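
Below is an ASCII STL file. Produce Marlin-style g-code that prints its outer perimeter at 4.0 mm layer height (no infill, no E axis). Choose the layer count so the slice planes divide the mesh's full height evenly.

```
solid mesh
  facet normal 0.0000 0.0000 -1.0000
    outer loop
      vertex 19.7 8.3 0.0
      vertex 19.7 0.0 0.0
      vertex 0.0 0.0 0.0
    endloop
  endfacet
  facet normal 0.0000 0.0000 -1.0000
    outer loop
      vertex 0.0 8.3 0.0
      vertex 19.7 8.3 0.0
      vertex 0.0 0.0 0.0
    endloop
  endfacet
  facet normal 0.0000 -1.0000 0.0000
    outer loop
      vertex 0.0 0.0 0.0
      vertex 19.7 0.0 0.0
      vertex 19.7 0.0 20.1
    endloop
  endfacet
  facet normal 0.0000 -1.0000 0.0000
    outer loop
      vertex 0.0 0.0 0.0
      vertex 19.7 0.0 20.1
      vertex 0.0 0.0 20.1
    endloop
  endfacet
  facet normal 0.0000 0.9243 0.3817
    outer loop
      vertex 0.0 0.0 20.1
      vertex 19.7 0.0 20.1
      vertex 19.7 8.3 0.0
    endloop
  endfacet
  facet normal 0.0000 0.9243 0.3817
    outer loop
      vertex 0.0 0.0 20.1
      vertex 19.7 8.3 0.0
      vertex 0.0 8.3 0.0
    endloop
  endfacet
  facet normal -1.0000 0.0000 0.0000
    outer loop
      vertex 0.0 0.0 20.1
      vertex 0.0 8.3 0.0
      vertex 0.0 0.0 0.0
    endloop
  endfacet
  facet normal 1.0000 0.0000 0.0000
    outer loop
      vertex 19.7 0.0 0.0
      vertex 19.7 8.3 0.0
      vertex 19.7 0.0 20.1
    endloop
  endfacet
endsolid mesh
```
; perimeter-only toolpath
G21 ; units = mm
G90 ; absolute positioning
G28 ; home
; layer 1
G0 Z4.0
G0 X0.0 Y0.0
G1 X19.7 Y0.0
G1 X19.7 Y6.6
G1 X0.0 Y6.6
G1 X0.0 Y0.0
; layer 2
G0 Z8.0
G0 X0.0 Y0.0
G1 X19.7 Y0.0
G1 X19.7 Y5.0
G1 X0.0 Y5.0
G1 X0.0 Y0.0
; layer 3
G0 Z12.1
G0 X0.0 Y0.0
G1 X19.7 Y0.0
G1 X19.7 Y3.3
G1 X0.0 Y3.3
G1 X0.0 Y0.0
; layer 4
G0 Z16.1
G0 X0.0 Y0.0
G1 X19.7 Y0.0
G1 X19.7 Y1.7
G1 X0.0 Y1.7
G1 X0.0 Y0.0
M2 ; end

The solid is a wedge (ramp): 19.7 × 8.3 mm base, rising to 20.1 mm along the y=0 edge and sloping linearly to z=0 at y=8.3. Slicing at Δz = 4.0 mm — 5 equal slices spanning the solid's height, so layer i sits at z = i·h/5 — gives 4 non-empty perimeters. Each is a 4-segment closed polygon; G0 lifts to the layer z and rapids to the start vertex, then G1 traces the edges. The cross-section shrinks linearly with z (the slice at the apex is degenerate and omitted).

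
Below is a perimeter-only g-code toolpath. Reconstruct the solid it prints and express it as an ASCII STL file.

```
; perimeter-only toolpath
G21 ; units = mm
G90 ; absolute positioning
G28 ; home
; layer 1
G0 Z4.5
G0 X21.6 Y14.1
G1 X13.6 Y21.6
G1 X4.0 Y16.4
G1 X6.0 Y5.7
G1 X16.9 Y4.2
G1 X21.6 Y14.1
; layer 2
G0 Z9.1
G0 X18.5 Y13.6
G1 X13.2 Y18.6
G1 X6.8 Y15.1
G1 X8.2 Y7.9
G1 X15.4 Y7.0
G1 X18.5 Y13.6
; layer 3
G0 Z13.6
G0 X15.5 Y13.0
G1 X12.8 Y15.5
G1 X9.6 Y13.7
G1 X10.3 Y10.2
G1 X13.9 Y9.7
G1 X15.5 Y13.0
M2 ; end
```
solid part
  facet normal 0.0000 0.0000 -1.0000
    outer loop
      vertex 1.2 17.7 0.0
      vertex 14.0 24.7 0.0
      vertex 24.6 14.7 0.0
    endloop
  endfacet
  facet normal 0.0000 0.0000 -1.0000
    outer loop
      vertex 3.9 3.4 0.0
      vertex 1.2 17.7 0.0
      vertex 24.6 14.7 0.0
    endloop
  endfacet
  facet normal 0.0000 0.0000 -1.0000
    outer loop
      vertex 18.4 1.5 0.0
      vertex 3.9 3.4 0.0
      vertex 24.6 14.7 0.0
    endloop
  endfacet
  facet normal 0.6000 0.6360 0.4852
    outer loop
      vertex 24.6 14.7 0.0
      vertex 14.0 24.7 0.0
      vertex 12.4 12.4 18.1
    endloop
  endfacet
  facet normal -0.4197 0.7675 0.4845
    outer loop
      vertex 14.0 24.7 0.0
      vertex 1.2 17.7 0.0
      vertex 12.4 12.4 18.1
    endloop
  endfacet
  facet normal -0.8597 -0.1623 0.4844
    outer loop
      vertex 1.2 17.7 0.0
      vertex 3.9 3.4 0.0
      vertex 12.4 12.4 18.1
    endloop
  endfacet
  facet normal -0.1136 -0.8673 0.4846
    outer loop
      vertex 3.9 3.4 0.0
      vertex 18.4 1.5 0.0
      vertex 12.4 12.4 18.1
    endloop
  endfacet
  facet normal 0.7911 -0.3716 0.4860
    outer loop
      vertex 18.4 1.5 0.0
      vertex 24.6 14.7 0.0
      vertex 12.4 12.4 18.1
    endloop
  endfacet
endsolid part

The G0 Z moves step by Δz≈4.5 mm. The G1 loops shrink linearly with z, so the solid tapers from its base footprint up to z≈18.1. Closing with a flat bottom cap and the tapered top and triangulating gives 8 facets — a regular 5-sided pyramid, base circumscribed radius ≈ 12.4 mm, apex at z ≈ 18.1 mm.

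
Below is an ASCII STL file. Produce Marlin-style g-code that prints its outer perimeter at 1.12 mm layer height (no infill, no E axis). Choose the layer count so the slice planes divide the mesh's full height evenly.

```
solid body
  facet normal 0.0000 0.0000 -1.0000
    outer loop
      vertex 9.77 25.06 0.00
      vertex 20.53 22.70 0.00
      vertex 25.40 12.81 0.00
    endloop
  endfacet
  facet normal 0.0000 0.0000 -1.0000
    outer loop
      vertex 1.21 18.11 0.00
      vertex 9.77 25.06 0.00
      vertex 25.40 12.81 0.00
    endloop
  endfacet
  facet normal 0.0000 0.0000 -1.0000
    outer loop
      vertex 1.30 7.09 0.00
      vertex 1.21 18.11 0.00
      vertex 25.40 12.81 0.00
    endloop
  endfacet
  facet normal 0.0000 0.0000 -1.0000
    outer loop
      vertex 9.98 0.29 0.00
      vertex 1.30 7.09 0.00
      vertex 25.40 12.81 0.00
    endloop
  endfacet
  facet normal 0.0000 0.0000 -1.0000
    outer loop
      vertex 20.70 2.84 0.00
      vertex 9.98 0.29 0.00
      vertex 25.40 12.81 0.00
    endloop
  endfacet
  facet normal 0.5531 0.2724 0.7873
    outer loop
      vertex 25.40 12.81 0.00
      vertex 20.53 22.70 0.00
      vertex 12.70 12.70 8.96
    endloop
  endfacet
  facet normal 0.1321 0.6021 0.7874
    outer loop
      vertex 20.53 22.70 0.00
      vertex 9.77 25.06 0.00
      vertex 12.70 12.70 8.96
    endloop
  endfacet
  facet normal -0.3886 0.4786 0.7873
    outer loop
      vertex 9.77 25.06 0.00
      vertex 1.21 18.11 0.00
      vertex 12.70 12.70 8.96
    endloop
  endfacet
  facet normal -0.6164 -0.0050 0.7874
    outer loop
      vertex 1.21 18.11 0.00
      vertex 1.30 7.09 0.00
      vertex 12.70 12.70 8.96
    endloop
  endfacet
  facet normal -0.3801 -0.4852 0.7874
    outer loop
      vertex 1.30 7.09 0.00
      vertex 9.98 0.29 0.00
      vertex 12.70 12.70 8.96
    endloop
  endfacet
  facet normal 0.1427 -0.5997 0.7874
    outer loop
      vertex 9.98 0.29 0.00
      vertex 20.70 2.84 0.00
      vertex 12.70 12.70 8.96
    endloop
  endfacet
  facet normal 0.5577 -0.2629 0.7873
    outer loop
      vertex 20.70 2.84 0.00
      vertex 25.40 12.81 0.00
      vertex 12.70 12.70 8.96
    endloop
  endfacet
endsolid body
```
; perimeter-only toolpath
G21 ; units = mm
G90 ; absolute positioning
G28 ; home
; layer 1
G0 Z1.12
G0 X23.81 Y12.80
G1 X19.55 Y21.45
G1 X10.14 Y23.51
G1 X2.65 Y17.43
G1 X2.72 Y7.79
G1 X10.32 Y1.84
G1 X19.70 Y4.07
G1 X23.81 Y12.80
; layer 2
G0 Z2.24
G0 X22.22 Y12.78
G1 X18.57 Y20.20
G1 X10.50 Y21.97
G1 X4.08 Y16.76
G1 X4.15 Y8.49
G1 X10.66 Y3.39
G1 X18.70 Y5.30
G1 X22.22 Y12.78
; layer 3
G0 Z3.36
G0 X20.64 Y12.77
G1 X17.59 Y18.95
G1 X10.87 Y20.42
G1 X5.52 Y16.08
G1 X5.57 Y9.19
G1 X11.00 Y4.94
G1 X17.70 Y6.54
G1 X20.64 Y12.77
; layer 4
G0 Z4.48
G0 X19.05 Y12.75
G1 X16.62 Y17.70
G1 X11.23 Y18.88
G1 X6.96 Y15.40
G1 X7.00 Y9.89
G1 X11.34 Y6.49
G1 X16.70 Y7.77
G1 X19.05 Y12.75
; layer 5
G0 Z5.60
G0 X17.46 Y12.74
G1 X15.64 Y16.45
G1 X11.60 Y17.34
G1 X8.39 Y14.73
G1 X8.43 Y10.60
G1 X11.68 Y8.05
G1 X15.70 Y9.00
G1 X17.46 Y12.74
; layer 6
G0 Z6.72
G0 X15.87 Y12.73
G1 X14.66 Y15.20
G1 X11.97 Y15.79
G1 X9.83 Y14.05
G1 X9.85 Y11.30
G1 X12.02 Y9.60
G1 X14.70 Y10.23
G1 X15.87 Y12.73
; layer 7
G0 Z7.84
G0 X14.29 Y12.71
G1 X13.68 Y13.95
G1 X12.33 Y14.24
G1 X11.26 Y13.38
G1 X11.27 Y12.00
G1 X12.36 Y11.15
G1 X13.70 Y11.47
G1 X14.29 Y12.71
M2 ; end

The solid is a regular 7-sided pyramid, base circumscribed radius ≈ 12.7 mm, apex at z ≈ 8.96 mm. Slicing at Δz = 1.12 mm — 8 equal slices spanning the solid's height, so layer i sits at z = i·h/8 — gives 7 non-empty perimeters. Each is a 7-segment closed polygon; G0 lifts to the layer z and rapids to the start vertex, then G1 traces the edges. The cross-section shrinks linearly with z (the slice at the apex is degenerate and omitted).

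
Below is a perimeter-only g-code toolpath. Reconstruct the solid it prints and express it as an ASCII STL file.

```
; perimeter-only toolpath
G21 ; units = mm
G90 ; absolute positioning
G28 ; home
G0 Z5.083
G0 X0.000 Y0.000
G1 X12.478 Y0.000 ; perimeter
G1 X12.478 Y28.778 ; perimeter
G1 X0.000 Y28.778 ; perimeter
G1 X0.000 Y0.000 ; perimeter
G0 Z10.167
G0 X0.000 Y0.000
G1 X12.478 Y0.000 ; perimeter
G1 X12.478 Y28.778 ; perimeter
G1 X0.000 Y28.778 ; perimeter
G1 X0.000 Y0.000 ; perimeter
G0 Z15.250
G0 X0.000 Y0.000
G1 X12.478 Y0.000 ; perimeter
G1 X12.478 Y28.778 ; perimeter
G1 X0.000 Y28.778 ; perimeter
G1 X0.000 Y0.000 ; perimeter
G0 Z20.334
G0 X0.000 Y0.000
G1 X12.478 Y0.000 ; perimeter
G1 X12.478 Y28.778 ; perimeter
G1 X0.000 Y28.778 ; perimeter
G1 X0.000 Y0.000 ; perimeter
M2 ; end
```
solid part
  facet normal 0.0000 0.0000 -1.0000
    outer loop
      vertex 12.478 28.778 0.000
      vertex 12.478 0.000 0.000
      vertex 0.000 0.000 0.000
    endloop
  endfacet
  facet normal 0.0000 0.0000 -1.0000
    outer loop
      vertex 0.000 28.778 0.000
      vertex 12.478 28.778 0.000
      vertex 0.000 0.000 0.000
    endloop
  endfacet
  facet normal 0.0000 0.0000 1.0000
    outer loop
      vertex 0.000 0.000 20.334
      vertex 12.478 0.000 20.334
      vertex 12.478 28.778 20.334
    endloop
  endfacet
  facet normal 0.0000 0.0000 1.0000
    outer loop
      vertex 0.000 0.000 20.334
      vertex 12.478 28.778 20.334
      vertex 0.000 28.778 20.334
    endloop
  endfacet
  facet normal 0.0000 -1.0000 0.0000
    outer loop
      vertex 0.000 0.000 0.000
      vertex 12.478 0.000 0.000
      vertex 12.478 0.000 20.334
    endloop
  endfacet
  facet normal 0.0000 -1.0000 0.0000
    outer loop
      vertex 0.000 0.000 0.000
      vertex 12.478 0.000 20.334
      vertex 0.000 0.000 20.334
    endloop
  endfacet
  facet normal 0.0000 1.0000 0.0000
    outer loop
      vertex 12.478 28.778 20.334
      vertex 12.478 28.778 0.000
      vertex 0.000 28.778 0.000
    endloop
  endfacet
  facet normal 0.0000 1.0000 0.0000
    outer loop
      vertex 0.000 28.778 20.334
      vertex 12.478 28.778 20.334
      vertex 0.000 28.778 0.000
    endloop
  endfacet
  facet normal -1.0000 0.0000 0.0000
    outer loop
      vertex 0.000 28.778 20.334
      vertex 0.000 28.778 0.000
      vertex 0.000 0.000 0.000
    endloop
  endfacet
  facet normal -1.0000 0.0000 0.0000
    outer loop
      vertex 0.000 0.000 20.334
      vertex 0.000 28.778 20.334
      vertex 0.000 0.000 0.000
    endloop
  endfacet
  facet normal 1.0000 0.0000 0.0000
    outer loop
      vertex 12.478 0.000 0.000
      vertex 12.478 28.778 0.000
      vertex 12.478 28.778 20.334
    endloop
  endfacet
  facet normal 1.0000 0.0000 0.0000
    outer loop
      vertex 12.478 0.000 0.000
      vertex 12.478 28.778 20.334
      vertex 12.478 0.000 20.334
    endloop
  endfacet
endsolid part

The G0 Z moves step by Δz≈5.083 mm. Every layer's G1 loop is the same polygon, so the solid is a straight extrusion of it from z=0 to z≈20.3. Closing with flat bottom and top caps and triangulating gives 12 facets — a rectangular box, roughly 12.5 × 28.8 mm footprint and 20.3 mm tall.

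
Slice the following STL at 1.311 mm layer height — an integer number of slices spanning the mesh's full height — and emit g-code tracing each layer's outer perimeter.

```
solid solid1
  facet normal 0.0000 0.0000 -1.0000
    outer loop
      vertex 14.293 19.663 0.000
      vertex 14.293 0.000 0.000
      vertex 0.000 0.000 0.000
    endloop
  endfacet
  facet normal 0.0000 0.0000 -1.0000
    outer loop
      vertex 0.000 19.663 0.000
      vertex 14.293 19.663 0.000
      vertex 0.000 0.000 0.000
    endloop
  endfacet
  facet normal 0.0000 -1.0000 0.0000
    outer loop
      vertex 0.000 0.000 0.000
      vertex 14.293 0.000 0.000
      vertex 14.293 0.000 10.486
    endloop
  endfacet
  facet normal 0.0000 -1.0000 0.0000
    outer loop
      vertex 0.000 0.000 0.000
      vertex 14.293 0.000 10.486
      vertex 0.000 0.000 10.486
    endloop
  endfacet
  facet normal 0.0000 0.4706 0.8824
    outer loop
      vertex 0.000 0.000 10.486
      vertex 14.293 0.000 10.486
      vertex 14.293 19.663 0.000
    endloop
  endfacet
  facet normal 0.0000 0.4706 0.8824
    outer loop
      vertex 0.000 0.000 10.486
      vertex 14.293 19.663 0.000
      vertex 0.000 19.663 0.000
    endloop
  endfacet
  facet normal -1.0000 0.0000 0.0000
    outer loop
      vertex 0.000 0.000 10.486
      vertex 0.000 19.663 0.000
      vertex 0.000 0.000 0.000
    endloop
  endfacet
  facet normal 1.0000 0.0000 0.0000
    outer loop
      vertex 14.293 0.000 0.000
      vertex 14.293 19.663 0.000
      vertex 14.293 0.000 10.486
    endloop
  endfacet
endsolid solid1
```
; perimeter-only toolpath
G21 ; units = mm
G90 ; absolute positioning
G28 ; home
; layer 1
G0 Z1.311
G0 X0.000 Y0.000
G1 X14.293 Y0.000
G1 X14.293 Y17.205
G1 X0.000 Y17.205
G1 X0.000 Y0.000
; layer 2
G0 Z2.622
G0 X0.000 Y0.000
G1 X14.293 Y0.000
G1 X14.293 Y14.747
G1 X0.000 Y14.747
G1 X0.000 Y0.000
; layer 3
G0 Z3.932
G0 X0.000 Y0.000
G1 X14.293 Y0.000
G1 X14.293 Y12.289
G1 X0.000 Y12.289
G1 X0.000 Y0.000
; layer 4
G0 Z5.243
G0 X0.000 Y0.000
G1 X14.293 Y0.000
G1 X14.293 Y9.832
G1 X0.000 Y9.832
G1 X0.000 Y0.000
; layer 5
G0 Z6.554
G0 X0.000 Y0.000
G1 X14.293 Y0.000
G1 X14.293 Y7.374
G1 X0.000 Y7.374
G1 X0.000 Y0.000
; layer 6
G0 Z7.865
G0 X0.000 Y0.000
G1 X14.293 Y0.000
G1 X14.293 Y4.916
G1 X0.000 Y4.916
G1 X0.000 Y0.000
; layer 7
G0 Z9.175
G0 X0.000 Y0.000
G1 X14.293 Y0.000
G1 X14.293 Y2.458
G1 X0.000 Y2.458
G1 X0.000 Y0.000
M2 ; end

The solid is a wedge (ramp): 14.3 × 19.7 mm base, rising to 10.5 mm along the y=0 edge and sloping linearly to z=0 at y=19.7. Slicing at Δz = 1.311 mm — 8 equal slices spanning the solid's height, so layer i sits at z = i·h/8 — gives 7 non-empty perimeters. Each is a 4-segment closed polygon; G0 lifts to the layer z and rapids to the start vertex, then G1 traces the edges. The cross-section shrinks linearly with z (the slice at the apex is degenerate and omitted).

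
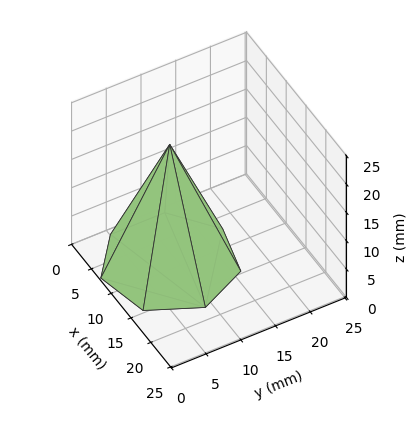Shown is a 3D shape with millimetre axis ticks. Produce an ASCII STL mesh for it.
Reading the render: the shape is a regular 7-sided pyramid, base circumscribed radius ≈ 9 mm, apex at z ≈ 21 mm (dimensions read to the nearest mm from the axis ticks). For the STL, each face is triangulated and given an outward normal.

solid part
  facet normal 0.0000 0.0000 -1.0000
    outer loop
      vertex 6.997 17.774 0.000
      vertex 14.611 16.036 0.000
      vertex 18.000 9.000 0.000
    endloop
  endfacet
  facet normal 0.0000 0.0000 -1.0000
    outer loop
      vertex 0.891 12.905 0.000
      vertex 6.997 17.774 0.000
      vertex 18.000 9.000 0.000
    endloop
  endfacet
  facet normal 0.0000 0.0000 -1.0000
    outer loop
      vertex 0.891 5.095 0.000
      vertex 0.891 12.905 0.000
      vertex 18.000 9.000 0.000
    endloop
  endfacet
  facet normal 0.0000 0.0000 -1.0000
    outer loop
      vertex 6.997 0.226 0.000
      vertex 0.891 5.095 0.000
      vertex 18.000 9.000 0.000
    endloop
  endfacet
  facet normal 0.0000 0.0000 -1.0000
    outer loop
      vertex 14.611 1.964 0.000
      vertex 6.997 0.226 0.000
      vertex 18.000 9.000 0.000
    endloop
  endfacet
  facet normal 0.8405 0.4048 0.3602
    outer loop
      vertex 18.000 9.000 0.000
      vertex 14.611 16.036 0.000
      vertex 9.000 9.000 21.000
    endloop
  endfacet
  facet normal 0.2076 0.9095 0.3602
    outer loop
      vertex 14.611 16.036 0.000
      vertex 6.997 17.774 0.000
      vertex 9.000 9.000 21.000
    endloop
  endfacet
  facet normal -0.5816 0.7294 0.3602
    outer loop
      vertex 6.997 17.774 0.000
      vertex 0.891 12.905 0.000
      vertex 9.000 9.000 21.000
    endloop
  endfacet
  facet normal -0.9329 0.0000 0.3602
    outer loop
      vertex 0.891 12.905 0.000
      vertex 0.891 5.095 0.000
      vertex 9.000 9.000 21.000
    endloop
  endfacet
  facet normal -0.5816 -0.7294 0.3602
    outer loop
      vertex 0.891 5.095 0.000
      vertex 6.997 0.226 0.000
      vertex 9.000 9.000 21.000
    endloop
  endfacet
  facet normal 0.2076 -0.9095 0.3602
    outer loop
      vertex 6.997 0.226 0.000
      vertex 14.611 1.964 0.000
      vertex 9.000 9.000 21.000
    endloop
  endfacet
  facet normal 0.8405 -0.4048 0.3602
    outer loop
      vertex 14.611 1.964 0.000
      vertex 18.000 9.000 0.000
      vertex 9.000 9.000 21.000
    endloop
  endfacet
endsolid part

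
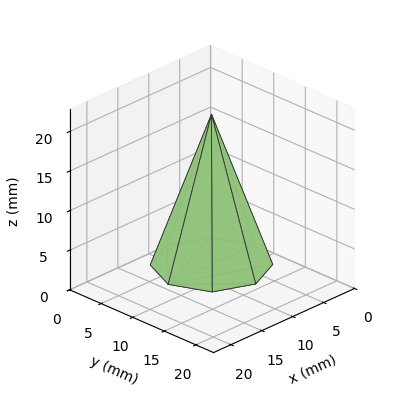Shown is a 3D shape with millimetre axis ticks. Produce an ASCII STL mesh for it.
Reading the render: the shape is a regular 8-sided pyramid, base circumscribed radius ≈ 7 mm, apex at z ≈ 19 mm (dimensions read to the nearest mm from the axis ticks). For the STL, each face is triangulated and given an outward normal.

solid part
  facet normal 0.0000 0.0000 -1.0000
    outer loop
      vertex 7.0 14.0 0.0
      vertex 11.9 11.9 0.0
      vertex 14.0 7.0 0.0
    endloop
  endfacet
  facet normal 0.0000 0.0000 -1.0000
    outer loop
      vertex 2.1 11.9 0.0
      vertex 7.0 14.0 0.0
      vertex 14.0 7.0 0.0
    endloop
  endfacet
  facet normal 0.0000 0.0000 -1.0000
    outer loop
      vertex 0.0 7.0 0.0
      vertex 2.1 11.9 0.0
      vertex 14.0 7.0 0.0
    endloop
  endfacet
  facet normal 0.0000 0.0000 -1.0000
    outer loop
      vertex 2.1 2.1 0.0
      vertex 0.0 7.0 0.0
      vertex 14.0 7.0 0.0
    endloop
  endfacet
  facet normal 0.0000 0.0000 -1.0000
    outer loop
      vertex 7.0 0.0 0.0
      vertex 2.1 2.1 0.0
      vertex 14.0 7.0 0.0
    endloop
  endfacet
  facet normal 0.0000 0.0000 -1.0000
    outer loop
      vertex 11.9 2.1 0.0
      vertex 7.0 0.0 0.0
      vertex 14.0 7.0 0.0
    endloop
  endfacet
  facet normal 0.8706 0.3731 0.3207
    outer loop
      vertex 14.0 7.0 0.0
      vertex 11.9 11.9 0.0
      vertex 7.0 7.0 19.0
    endloop
  endfacet
  facet normal 0.3731 0.8706 0.3207
    outer loop
      vertex 11.9 11.9 0.0
      vertex 7.0 14.0 0.0
      vertex 7.0 7.0 19.0
    endloop
  endfacet
  facet normal -0.3731 0.8706 0.3207
    outer loop
      vertex 7.0 14.0 0.0
      vertex 2.1 11.9 0.0
      vertex 7.0 7.0 19.0
    endloop
  endfacet
  facet normal -0.8706 0.3731 0.3207
    outer loop
      vertex 2.1 11.9 0.0
      vertex 0.0 7.0 0.0
      vertex 7.0 7.0 19.0
    endloop
  endfacet
  facet normal -0.8706 -0.3731 0.3207
    outer loop
      vertex 0.0 7.0 0.0
      vertex 2.1 2.1 0.0
      vertex 7.0 7.0 19.0
    endloop
  endfacet
  facet normal -0.3731 -0.8706 0.3207
    outer loop
      vertex 2.1 2.1 0.0
      vertex 7.0 0.0 0.0
      vertex 7.0 7.0 19.0
    endloop
  endfacet
  facet normal 0.3731 -0.8706 0.3207
    outer loop
      vertex 7.0 0.0 0.0
      vertex 11.9 2.1 0.0
      vertex 7.0 7.0 19.0
    endloop
  endfacet
  facet normal 0.8706 -0.3731 0.3207
    outer loop
      vertex 11.9 2.1 0.0
      vertex 14.0 7.0 0.0
      vertex 7.0 7.0 19.0
    endloop
  endfacet
endsolid part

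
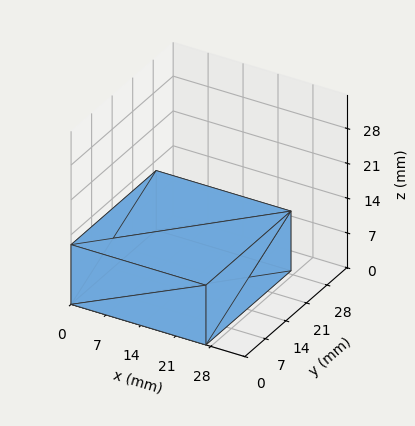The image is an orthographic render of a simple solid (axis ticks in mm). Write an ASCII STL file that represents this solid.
Reading the render: the shape is a rectangular box, roughly 27 × 29 mm footprint and 12 mm tall (dimensions read to the nearest mm from the axis ticks). For the STL, each face is triangulated and given an outward normal.

solid part
  facet normal 0.0000 0.0000 -1.0000
    outer loop
      vertex 27.00 29.00 0.00
      vertex 27.00 0.00 0.00
      vertex 0.00 0.00 0.00
    endloop
  endfacet
  facet normal 0.0000 0.0000 -1.0000
    outer loop
      vertex 0.00 29.00 0.00
      vertex 27.00 29.00 0.00
      vertex 0.00 0.00 0.00
    endloop
  endfacet
  facet normal 0.0000 0.0000 1.0000
    outer loop
      vertex 0.00 0.00 12.00
      vertex 27.00 0.00 12.00
      vertex 27.00 29.00 12.00
    endloop
  endfacet
  facet normal 0.0000 0.0000 1.0000
    outer loop
      vertex 0.00 0.00 12.00
      vertex 27.00 29.00 12.00
      vertex 0.00 29.00 12.00
    endloop
  endfacet
  facet normal 0.0000 -1.0000 0.0000
    outer loop
      vertex 0.00 0.00 0.00
      vertex 27.00 0.00 0.00
      vertex 27.00 0.00 12.00
    endloop
  endfacet
  facet normal 0.0000 -1.0000 0.0000
    outer loop
      vertex 0.00 0.00 0.00
      vertex 27.00 0.00 12.00
      vertex 0.00 0.00 12.00
    endloop
  endfacet
  facet normal 0.0000 1.0000 0.0000
    outer loop
      vertex 27.00 29.00 12.00
      vertex 27.00 29.00 0.00
      vertex 0.00 29.00 0.00
    endloop
  endfacet
  facet normal 0.0000 1.0000 0.0000
    outer loop
      vertex 0.00 29.00 12.00
      vertex 27.00 29.00 12.00
      vertex 0.00 29.00 0.00
    endloop
  endfacet
  facet normal -1.0000 0.0000 0.0000
    outer loop
      vertex 0.00 29.00 12.00
      vertex 0.00 29.00 0.00
      vertex 0.00 0.00 0.00
    endloop
  endfacet
  facet normal -1.0000 0.0000 0.0000
    outer loop
      vertex 0.00 0.00 12.00
      vertex 0.00 29.00 12.00
      vertex 0.00 0.00 0.00
    endloop
  endfacet
  facet normal 1.0000 0.0000 0.0000
    outer loop
      vertex 27.00 0.00 0.00
      vertex 27.00 29.00 0.00
      vertex 27.00 29.00 12.00
    endloop
  endfacet
  facet normal 1.0000 0.0000 0.0000
    outer loop
      vertex 27.00 0.00 0.00
      vertex 27.00 29.00 12.00
      vertex 27.00 0.00 12.00
    endloop
  endfacet
endsolid part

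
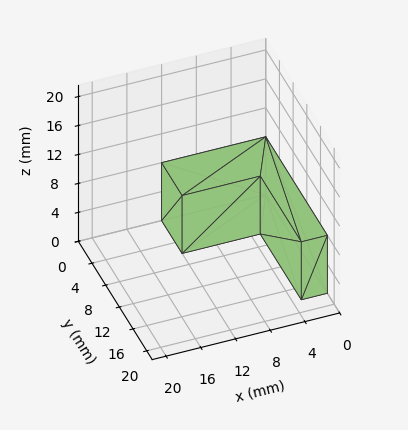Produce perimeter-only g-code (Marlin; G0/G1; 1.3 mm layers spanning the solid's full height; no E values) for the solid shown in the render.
Reading the render: the shape is an L-shaped prism: outer 12 × 18 mm, arm thicknesses ≈ 6 mm (horizontal) and 3 mm (vertical), extruded 8 mm in z (dimensions read to the nearest mm from the axis ticks). For the g-code, the solid's height is divided into equal slices at the stated Δz and each level perimeter traced with G1 moves after a G0 lift.

; perimeter-only toolpath
G21 ; units = mm
G90 ; absolute positioning
G28 ; home
; layer 1
G0 Z1.3
G0 X0.0 Y0.0
G1 X12.0 Y0.0
G1 X12.0 Y6.0
G1 X3.0 Y6.0
G1 X3.0 Y18.0
G1 X0.0 Y18.0
G1 X0.0 Y0.0
; layer 2
G0 Z2.7
G0 X0.0 Y0.0
G1 X12.0 Y0.0
G1 X12.0 Y6.0
G1 X3.0 Y6.0
G1 X3.0 Y18.0
G1 X0.0 Y18.0
G1 X0.0 Y0.0
; layer 3
G0 Z4.0
G0 X0.0 Y0.0
G1 X12.0 Y0.0
G1 X12.0 Y6.0
G1 X3.0 Y6.0
G1 X3.0 Y18.0
G1 X0.0 Y18.0
G1 X0.0 Y0.0
; layer 4
G0 Z5.3
G0 X0.0 Y0.0
G1 X12.0 Y0.0
G1 X12.0 Y6.0
G1 X3.0 Y6.0
G1 X3.0 Y18.0
G1 X0.0 Y18.0
G1 X0.0 Y0.0
; layer 5
G0 Z6.7
G0 X0.0 Y0.0
G1 X12.0 Y0.0
G1 X12.0 Y6.0
G1 X3.0 Y6.0
G1 X3.0 Y18.0
G1 X0.0 Y18.0
G1 X0.0 Y0.0
; layer 6
G0 Z8.0
G0 X0.0 Y0.0
G1 X12.0 Y0.0
G1 X12.0 Y6.0
G1 X3.0 Y6.0
G1 X3.0 Y18.0
G1 X0.0 Y18.0
G1 X0.0 Y0.0
M2 ; end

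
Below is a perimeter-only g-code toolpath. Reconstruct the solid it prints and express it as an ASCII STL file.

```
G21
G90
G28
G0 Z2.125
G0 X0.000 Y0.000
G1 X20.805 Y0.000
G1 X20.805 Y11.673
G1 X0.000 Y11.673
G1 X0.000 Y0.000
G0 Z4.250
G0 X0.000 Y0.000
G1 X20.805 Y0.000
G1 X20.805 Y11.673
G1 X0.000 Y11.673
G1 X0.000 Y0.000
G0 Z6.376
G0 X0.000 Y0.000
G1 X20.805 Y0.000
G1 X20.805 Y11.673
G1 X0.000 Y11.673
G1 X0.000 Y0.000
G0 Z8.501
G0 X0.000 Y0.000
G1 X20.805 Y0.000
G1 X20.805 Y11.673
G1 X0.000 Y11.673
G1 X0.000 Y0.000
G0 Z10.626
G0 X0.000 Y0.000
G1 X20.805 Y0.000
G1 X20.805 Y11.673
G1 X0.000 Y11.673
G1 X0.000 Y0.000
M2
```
solid part
  facet normal 0.0000 0.0000 -1.0000
    outer loop
      vertex 20.805 11.673 0.000
      vertex 20.805 0.000 0.000
      vertex 0.000 0.000 0.000
    endloop
  endfacet
  facet normal 0.0000 0.0000 -1.0000
    outer loop
      vertex 0.000 11.673 0.000
      vertex 20.805 11.673 0.000
      vertex 0.000 0.000 0.000
    endloop
  endfacet
  facet normal 0.0000 0.0000 1.0000
    outer loop
      vertex 0.000 0.000 10.626
      vertex 20.805 0.000 10.626
      vertex 20.805 11.673 10.626
    endloop
  endfacet
  facet normal 0.0000 0.0000 1.0000
    outer loop
      vertex 0.000 0.000 10.626
      vertex 20.805 11.673 10.626
      vertex 0.000 11.673 10.626
    endloop
  endfacet
  facet normal 0.0000 -1.0000 0.0000
    outer loop
      vertex 0.000 0.000 0.000
      vertex 20.805 0.000 0.000
      vertex 20.805 0.000 10.626
    endloop
  endfacet
  facet normal 0.0000 -1.0000 0.0000
    outer loop
      vertex 0.000 0.000 0.000
      vertex 20.805 0.000 10.626
      vertex 0.000 0.000 10.626
    endloop
  endfacet
  facet normal 0.0000 1.0000 0.0000
    outer loop
      vertex 20.805 11.673 10.626
      vertex 20.805 11.673 0.000
      vertex 0.000 11.673 0.000
    endloop
  endfacet
  facet normal 0.0000 1.0000 0.0000
    outer loop
      vertex 0.000 11.673 10.626
      vertex 20.805 11.673 10.626
      vertex 0.000 11.673 0.000
    endloop
  endfacet
  facet normal -1.0000 0.0000 0.0000
    outer loop
      vertex 0.000 11.673 10.626
      vertex 0.000 11.673 0.000
      vertex 0.000 0.000 0.000
    endloop
  endfacet
  facet normal -1.0000 0.0000 0.0000
    outer loop
      vertex 0.000 0.000 10.626
      vertex 0.000 11.673 10.626
      vertex 0.000 0.000 0.000
    endloop
  endfacet
  facet normal 1.0000 0.0000 0.0000
    outer loop
      vertex 20.805 0.000 0.000
      vertex 20.805 11.673 0.000
      vertex 20.805 11.673 10.626
    endloop
  endfacet
  facet normal 1.0000 0.0000 0.0000
    outer loop
      vertex 20.805 0.000 0.000
      vertex 20.805 11.673 10.626
      vertex 20.805 0.000 10.626
    endloop
  endfacet
endsolid part

The G0 Z moves step by Δz≈2.125 mm. Every layer's G1 loop is the same polygon, so the solid is a straight extrusion of it from z=0 to z≈10.6. Closing with flat bottom and top caps and triangulating gives 12 facets — a rectangular box, roughly 20.8 × 11.7 mm footprint and 10.6 mm tall.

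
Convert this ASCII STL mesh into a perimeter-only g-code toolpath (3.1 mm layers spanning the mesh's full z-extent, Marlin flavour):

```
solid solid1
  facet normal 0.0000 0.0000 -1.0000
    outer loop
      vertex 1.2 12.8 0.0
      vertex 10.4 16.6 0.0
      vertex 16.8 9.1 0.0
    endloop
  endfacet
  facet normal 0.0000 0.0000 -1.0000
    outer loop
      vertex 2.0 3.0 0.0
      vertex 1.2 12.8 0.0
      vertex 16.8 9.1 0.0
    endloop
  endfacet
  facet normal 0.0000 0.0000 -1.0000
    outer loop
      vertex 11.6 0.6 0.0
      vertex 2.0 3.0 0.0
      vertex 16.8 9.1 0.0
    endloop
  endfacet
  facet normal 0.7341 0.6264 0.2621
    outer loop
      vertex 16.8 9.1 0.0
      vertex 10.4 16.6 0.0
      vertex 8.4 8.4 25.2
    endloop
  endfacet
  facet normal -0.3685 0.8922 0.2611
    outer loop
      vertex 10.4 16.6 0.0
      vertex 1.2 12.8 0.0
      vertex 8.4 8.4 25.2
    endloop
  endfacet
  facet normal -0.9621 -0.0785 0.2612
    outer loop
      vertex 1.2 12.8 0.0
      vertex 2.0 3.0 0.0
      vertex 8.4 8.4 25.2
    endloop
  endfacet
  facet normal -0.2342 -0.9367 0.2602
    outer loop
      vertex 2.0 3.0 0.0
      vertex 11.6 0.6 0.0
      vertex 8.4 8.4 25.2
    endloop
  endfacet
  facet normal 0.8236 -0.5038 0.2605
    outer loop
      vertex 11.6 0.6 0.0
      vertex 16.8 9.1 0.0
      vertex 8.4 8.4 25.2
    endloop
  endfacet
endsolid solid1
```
; perimeter-only toolpath
G21 ; units = mm
G90 ; absolute positioning
G28 ; home
; layer 1
G0 Z3.1
G0 X15.8 Y9.0
G1 X10.2 Y15.6
G1 X2.1 Y12.3
G1 X2.8 Y3.7
G1 X11.2 Y1.6
G1 X15.8 Y9.0
; layer 2
G0 Z6.3
G0 X14.7 Y8.9
G1 X9.9 Y14.6
G1 X3.0 Y11.7
G1 X3.6 Y4.3
G1 X10.8 Y2.5
G1 X14.7 Y8.9
; layer 3
G0 Z9.4
G0 X13.7 Y8.8
G1 X9.7 Y13.5
G1 X3.9 Y11.2
G1 X4.4 Y5.0
G1 X10.4 Y3.5
G1 X13.7 Y8.8
; layer 4
G0 Z12.6
G0 X12.6 Y8.8
G1 X9.4 Y12.5
G1 X4.8 Y10.6
G1 X5.2 Y5.7
G1 X10.0 Y4.5
G1 X12.6 Y8.8
; layer 5
G0 Z15.8
G0 X11.6 Y8.7
G1 X9.2 Y11.5
G1 X5.7 Y10.1
G1 X6.0 Y6.4
G1 X9.6 Y5.5
G1 X11.6 Y8.7
; layer 6
G0 Z18.9
G0 X10.5 Y8.6
G1 X8.9 Y10.5
G1 X6.6 Y9.5
G1 X6.8 Y7.1
G1 X9.2 Y6.5
G1 X10.5 Y8.6
; layer 7
G0 Z22.1
G0 X9.5 Y8.5
G1 X8.7 Y9.4
G1 X7.5 Y9.0
G1 X7.6 Y7.7
G1 X8.8 Y7.4
G1 X9.5 Y8.5
M2 ; end

The solid is a regular 5-sided pyramid, base circumscribed radius ≈ 8.4 mm, apex at z ≈ 25.2 mm. Slicing at Δz = 3.1 mm — 8 equal slices spanning the solid's height, so layer i sits at z = i·h/8 — gives 7 non-empty perimeters. Each is a 5-segment closed polygon; G0 lifts to the layer z and rapids to the start vertex, then G1 traces the edges. The cross-section shrinks linearly with z (the slice at the apex is degenerate and omitted).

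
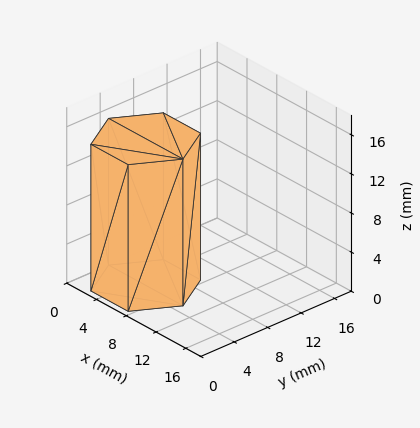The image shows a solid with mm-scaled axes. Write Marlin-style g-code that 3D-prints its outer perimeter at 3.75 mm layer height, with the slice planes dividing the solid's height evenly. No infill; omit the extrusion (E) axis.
Reading the render: the shape is a regular 6-sided prism (a cylinder approximated with 6 flat sides), circumscribed radius ≈ 5 mm, height ≈ 15 mm (dimensions read to the nearest mm from the axis ticks). For the g-code, the solid's height is divided into equal slices at the stated Δz and each level perimeter traced with G1 moves after a G0 lift.

; perimeter-only toolpath
G21 ; units = mm
G90 ; absolute positioning
G28 ; home
; layer 1
G0 Z3.75
G0 X10.00 Y5.00
G1 X7.50 Y9.33
G1 X2.50 Y9.33
G1 X0.00 Y5.00
G1 X2.50 Y0.67
G1 X7.50 Y0.67
G1 X10.00 Y5.00
; layer 2
G0 Z7.50
G0 X10.00 Y5.00
G1 X7.50 Y9.33
G1 X2.50 Y9.33
G1 X0.00 Y5.00
G1 X2.50 Y0.67
G1 X7.50 Y0.67
G1 X10.00 Y5.00
; layer 3
G0 Z11.25
G0 X10.00 Y5.00
G1 X7.50 Y9.33
G1 X2.50 Y9.33
G1 X0.00 Y5.00
G1 X2.50 Y0.67
G1 X7.50 Y0.67
G1 X10.00 Y5.00
; layer 4
G0 Z15.00
G0 X10.00 Y5.00
G1 X7.50 Y9.33
G1 X2.50 Y9.33
G1 X0.00 Y5.00
G1 X2.50 Y0.67
G1 X7.50 Y0.67
G1 X10.00 Y5.00
M2 ; end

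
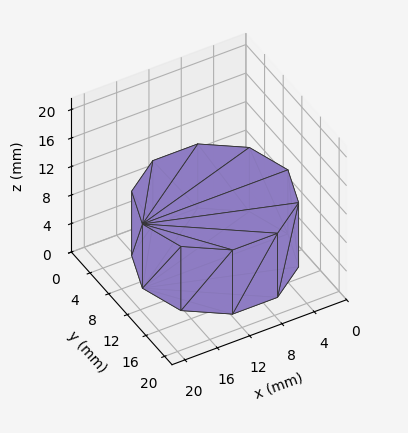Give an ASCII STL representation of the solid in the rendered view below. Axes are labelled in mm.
Reading the render: the shape is a regular 10-sided prism (a cylinder approximated with 10 flat sides), circumscribed radius ≈ 9 mm, height ≈ 9 mm (dimensions read to the nearest mm from the axis ticks). For the STL, each face is triangulated and given an outward normal.

solid part
  facet normal 0.0000 0.0000 -1.0000
    outer loop
      vertex 11.78 17.56 0.00
      vertex 16.28 14.29 0.00
      vertex 18.00 9.00 0.00
    endloop
  endfacet
  facet normal 0.0000 0.0000 -1.0000
    outer loop
      vertex 6.22 17.56 0.00
      vertex 11.78 17.56 0.00
      vertex 18.00 9.00 0.00
    endloop
  endfacet
  facet normal 0.0000 0.0000 -1.0000
    outer loop
      vertex 1.72 14.29 0.00
      vertex 6.22 17.56 0.00
      vertex 18.00 9.00 0.00
    endloop
  endfacet
  facet normal 0.0000 0.0000 -1.0000
    outer loop
      vertex 0.00 9.00 0.00
      vertex 1.72 14.29 0.00
      vertex 18.00 9.00 0.00
    endloop
  endfacet
  facet normal 0.0000 0.0000 -1.0000
    outer loop
      vertex 1.72 3.71 0.00
      vertex 0.00 9.00 0.00
      vertex 18.00 9.00 0.00
    endloop
  endfacet
  facet normal 0.0000 0.0000 -1.0000
    outer loop
      vertex 6.22 0.44 0.00
      vertex 1.72 3.71 0.00
      vertex 18.00 9.00 0.00
    endloop
  endfacet
  facet normal 0.0000 0.0000 -1.0000
    outer loop
      vertex 11.78 0.44 0.00
      vertex 6.22 0.44 0.00
      vertex 18.00 9.00 0.00
    endloop
  endfacet
  facet normal 0.0000 0.0000 -1.0000
    outer loop
      vertex 16.28 3.71 0.00
      vertex 11.78 0.44 0.00
      vertex 18.00 9.00 0.00
    endloop
  endfacet
  facet normal 0.0000 0.0000 1.0000
    outer loop
      vertex 18.00 9.00 9.00
      vertex 16.28 14.29 9.00
      vertex 11.78 17.56 9.00
    endloop
  endfacet
  facet normal 0.0000 0.0000 1.0000
    outer loop
      vertex 18.00 9.00 9.00
      vertex 11.78 17.56 9.00
      vertex 6.22 17.56 9.00
    endloop
  endfacet
  facet normal 0.0000 0.0000 1.0000
    outer loop
      vertex 18.00 9.00 9.00
      vertex 6.22 17.56 9.00
      vertex 1.72 14.29 9.00
    endloop
  endfacet
  facet normal 0.0000 0.0000 1.0000
    outer loop
      vertex 18.00 9.00 9.00
      vertex 1.72 14.29 9.00
      vertex 0.00 9.00 9.00
    endloop
  endfacet
  facet normal 0.0000 0.0000 1.0000
    outer loop
      vertex 18.00 9.00 9.00
      vertex 0.00 9.00 9.00
      vertex 1.72 3.71 9.00
    endloop
  endfacet
  facet normal 0.0000 0.0000 1.0000
    outer loop
      vertex 18.00 9.00 9.00
      vertex 1.72 3.71 9.00
      vertex 6.22 0.44 9.00
    endloop
  endfacet
  facet normal 0.0000 0.0000 1.0000
    outer loop
      vertex 18.00 9.00 9.00
      vertex 6.22 0.44 9.00
      vertex 11.78 0.44 9.00
    endloop
  endfacet
  facet normal 0.0000 0.0000 1.0000
    outer loop
      vertex 18.00 9.00 9.00
      vertex 11.78 0.44 9.00
      vertex 16.28 3.71 9.00
    endloop
  endfacet
  facet normal 0.9510 0.3092 0.0000
    outer loop
      vertex 18.00 9.00 0.00
      vertex 16.28 14.29 0.00
      vertex 16.28 14.29 9.00
    endloop
  endfacet
  facet normal 0.9510 0.3092 0.0000
    outer loop
      vertex 18.00 9.00 0.00
      vertex 16.28 14.29 9.00
      vertex 18.00 9.00 9.00
    endloop
  endfacet
  facet normal 0.5879 0.8090 0.0000
    outer loop
      vertex 16.28 14.29 0.00
      vertex 11.78 17.56 0.00
      vertex 11.78 17.56 9.00
    endloop
  endfacet
  facet normal 0.5879 0.8090 0.0000
    outer loop
      vertex 16.28 14.29 0.00
      vertex 11.78 17.56 9.00
      vertex 16.28 14.29 9.00
    endloop
  endfacet
  facet normal 0.0000 1.0000 0.0000
    outer loop
      vertex 11.78 17.56 0.00
      vertex 6.22 17.56 0.00
      vertex 6.22 17.56 9.00
    endloop
  endfacet
  facet normal 0.0000 1.0000 0.0000
    outer loop
      vertex 11.78 17.56 0.00
      vertex 6.22 17.56 9.00
      vertex 11.78 17.56 9.00
    endloop
  endfacet
  facet normal -0.5879 0.8090 0.0000
    outer loop
      vertex 6.22 17.56 0.00
      vertex 1.72 14.29 0.00
      vertex 1.72 14.29 9.00
    endloop
  endfacet
  facet normal -0.5879 0.8090 0.0000
    outer loop
      vertex 6.22 17.56 0.00
      vertex 1.72 14.29 9.00
      vertex 6.22 17.56 9.00
    endloop
  endfacet
  facet normal -0.9510 0.3092 0.0000
    outer loop
      vertex 1.72 14.29 0.00
      vertex 0.00 9.00 0.00
      vertex 0.00 9.00 9.00
    endloop
  endfacet
  facet normal -0.9510 0.3092 0.0000
    outer loop
      vertex 1.72 14.29 0.00
      vertex 0.00 9.00 9.00
      vertex 1.72 14.29 9.00
    endloop
  endfacet
  facet normal -0.9510 -0.3092 0.0000
    outer loop
      vertex 0.00 9.00 0.00
      vertex 1.72 3.71 0.00
      vertex 1.72 3.71 9.00
    endloop
  endfacet
  facet normal -0.9510 -0.3092 0.0000
    outer loop
      vertex 0.00 9.00 0.00
      vertex 1.72 3.71 9.00
      vertex 0.00 9.00 9.00
    endloop
  endfacet
  facet normal -0.5879 -0.8090 0.0000
    outer loop
      vertex 1.72 3.71 0.00
      vertex 6.22 0.44 0.00
      vertex 6.22 0.44 9.00
    endloop
  endfacet
  facet normal -0.5879 -0.8090 0.0000
    outer loop
      vertex 1.72 3.71 0.00
      vertex 6.22 0.44 9.00
      vertex 1.72 3.71 9.00
    endloop
  endfacet
  facet normal 0.0000 -1.0000 0.0000
    outer loop
      vertex 6.22 0.44 0.00
      vertex 11.78 0.44 0.00
      vertex 11.78 0.44 9.00
    endloop
  endfacet
  facet normal 0.0000 -1.0000 0.0000
    outer loop
      vertex 6.22 0.44 0.00
      vertex 11.78 0.44 9.00
      vertex 6.22 0.44 9.00
    endloop
  endfacet
  facet normal 0.5879 -0.8090 0.0000
    outer loop
      vertex 11.78 0.44 0.00
      vertex 16.28 3.71 0.00
      vertex 16.28 3.71 9.00
    endloop
  endfacet
  facet normal 0.5879 -0.8090 0.0000
    outer loop
      vertex 11.78 0.44 0.00
      vertex 16.28 3.71 9.00
      vertex 11.78 0.44 9.00
    endloop
  endfacet
  facet normal 0.9510 -0.3092 0.0000
    outer loop
      vertex 16.28 3.71 0.00
      vertex 18.00 9.00 0.00
      vertex 18.00 9.00 9.00
    endloop
  endfacet
  facet normal 0.9510 -0.3092 0.0000
    outer loop
      vertex 16.28 3.71 0.00
      vertex 18.00 9.00 9.00
      vertex 16.28 3.71 9.00
    endloop
  endfacet
endsolid part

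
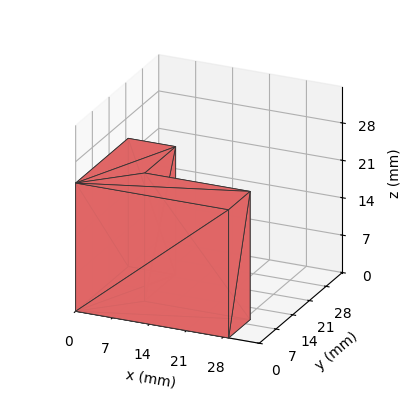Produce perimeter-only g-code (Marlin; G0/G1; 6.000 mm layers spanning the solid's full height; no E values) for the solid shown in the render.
Reading the render: the shape is an L-shaped prism: outer 29 × 22 mm, arm thicknesses ≈ 9 mm (horizontal) and 9 mm (vertical), extruded 24 mm in z (dimensions read to the nearest mm from the axis ticks). For the g-code, the solid's height is divided into equal slices at the stated Δz and each level perimeter traced with G1 moves after a G0 lift.

; perimeter-only toolpath
G21 ; units = mm
G90 ; absolute positioning
G28 ; home
; layer 1
G0 Z6.000
G0 X0.000 Y0.000
G1 X29.000 Y0.000
G1 X29.000 Y9.000
G1 X9.000 Y9.000
G1 X9.000 Y22.000
G1 X0.000 Y22.000
G1 X0.000 Y0.000
; layer 2
G0 Z12.000
G0 X0.000 Y0.000
G1 X29.000 Y0.000
G1 X29.000 Y9.000
G1 X9.000 Y9.000
G1 X9.000 Y22.000
G1 X0.000 Y22.000
G1 X0.000 Y0.000
; layer 3
G0 Z18.000
G0 X0.000 Y0.000
G1 X29.000 Y0.000
G1 X29.000 Y9.000
G1 X9.000 Y9.000
G1 X9.000 Y22.000
G1 X0.000 Y22.000
G1 X0.000 Y0.000
; layer 4
G0 Z24.000
G0 X0.000 Y0.000
G1 X29.000 Y0.000
G1 X29.000 Y9.000
G1 X9.000 Y9.000
G1 X9.000 Y22.000
G1 X0.000 Y22.000
G1 X0.000 Y0.000
M2 ; end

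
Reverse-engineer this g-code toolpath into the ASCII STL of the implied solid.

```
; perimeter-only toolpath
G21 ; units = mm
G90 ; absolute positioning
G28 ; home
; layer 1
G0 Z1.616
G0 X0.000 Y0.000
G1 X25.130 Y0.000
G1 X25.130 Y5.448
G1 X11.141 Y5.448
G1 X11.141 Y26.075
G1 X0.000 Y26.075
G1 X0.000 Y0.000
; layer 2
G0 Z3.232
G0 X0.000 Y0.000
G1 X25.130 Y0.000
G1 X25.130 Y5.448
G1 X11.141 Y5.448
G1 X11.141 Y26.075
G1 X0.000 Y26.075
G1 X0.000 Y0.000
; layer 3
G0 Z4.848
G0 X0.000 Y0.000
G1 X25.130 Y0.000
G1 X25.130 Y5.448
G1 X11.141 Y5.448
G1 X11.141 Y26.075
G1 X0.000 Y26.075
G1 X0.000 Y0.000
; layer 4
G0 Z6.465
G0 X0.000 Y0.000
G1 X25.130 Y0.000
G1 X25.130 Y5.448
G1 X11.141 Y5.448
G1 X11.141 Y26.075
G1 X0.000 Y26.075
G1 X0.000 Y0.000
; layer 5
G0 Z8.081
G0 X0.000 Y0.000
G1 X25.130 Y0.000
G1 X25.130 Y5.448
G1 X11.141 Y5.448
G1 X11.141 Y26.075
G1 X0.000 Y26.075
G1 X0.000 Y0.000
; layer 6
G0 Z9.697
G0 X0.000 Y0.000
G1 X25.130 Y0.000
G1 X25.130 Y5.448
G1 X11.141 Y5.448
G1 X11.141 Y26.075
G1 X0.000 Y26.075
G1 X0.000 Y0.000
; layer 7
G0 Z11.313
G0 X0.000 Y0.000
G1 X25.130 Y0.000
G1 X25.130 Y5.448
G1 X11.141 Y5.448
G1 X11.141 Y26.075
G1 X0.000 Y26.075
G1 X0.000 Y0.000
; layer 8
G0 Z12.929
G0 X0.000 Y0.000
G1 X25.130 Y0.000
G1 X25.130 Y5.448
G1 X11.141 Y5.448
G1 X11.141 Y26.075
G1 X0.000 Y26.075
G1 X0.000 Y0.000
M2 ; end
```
solid part
  facet normal 0.0000 0.0000 -1.0000
    outer loop
      vertex 25.130 5.448 0.000
      vertex 25.130 0.000 0.000
      vertex 0.000 0.000 0.000
    endloop
  endfacet
  facet normal 0.0000 0.0000 -1.0000
    outer loop
      vertex 11.141 5.448 0.000
      vertex 25.130 5.448 0.000
      vertex 0.000 0.000 0.000
    endloop
  endfacet
  facet normal 0.0000 0.0000 -1.0000
    outer loop
      vertex 11.141 26.075 0.000
      vertex 11.141 5.448 0.000
      vertex 0.000 0.000 0.000
    endloop
  endfacet
  facet normal 0.0000 0.0000 -1.0000
    outer loop
      vertex 0.000 26.075 0.000
      vertex 11.141 26.075 0.000
      vertex 0.000 0.000 0.000
    endloop
  endfacet
  facet normal 0.0000 0.0000 1.0000
    outer loop
      vertex 0.000 0.000 12.929
      vertex 25.130 0.000 12.929
      vertex 25.130 5.448 12.929
    endloop
  endfacet
  facet normal 0.0000 0.0000 1.0000
    outer loop
      vertex 0.000 0.000 12.929
      vertex 25.130 5.448 12.929
      vertex 11.141 5.448 12.929
    endloop
  endfacet
  facet normal 0.0000 0.0000 1.0000
    outer loop
      vertex 0.000 0.000 12.929
      vertex 11.141 5.448 12.929
      vertex 11.141 26.075 12.929
    endloop
  endfacet
  facet normal 0.0000 0.0000 1.0000
    outer loop
      vertex 0.000 0.000 12.929
      vertex 11.141 26.075 12.929
      vertex 0.000 26.075 12.929
    endloop
  endfacet
  facet normal 0.0000 -1.0000 0.0000
    outer loop
      vertex 0.000 0.000 0.000
      vertex 25.130 0.000 0.000
      vertex 25.130 0.000 12.929
    endloop
  endfacet
  facet normal 0.0000 -1.0000 0.0000
    outer loop
      vertex 0.000 0.000 0.000
      vertex 25.130 0.000 12.929
      vertex 0.000 0.000 12.929
    endloop
  endfacet
  facet normal 1.0000 0.0000 0.0000
    outer loop
      vertex 25.130 0.000 0.000
      vertex 25.130 5.448 0.000
      vertex 25.130 5.448 12.929
    endloop
  endfacet
  facet normal 1.0000 0.0000 0.0000
    outer loop
      vertex 25.130 0.000 0.000
      vertex 25.130 5.448 12.929
      vertex 25.130 0.000 12.929
    endloop
  endfacet
  facet normal 0.0000 1.0000 0.0000
    outer loop
      vertex 25.130 5.448 0.000
      vertex 11.141 5.448 0.000
      vertex 11.141 5.448 12.929
    endloop
  endfacet
  facet normal 0.0000 1.0000 0.0000
    outer loop
      vertex 25.130 5.448 0.000
      vertex 11.141 5.448 12.929
      vertex 25.130 5.448 12.929
    endloop
  endfacet
  facet normal 1.0000 0.0000 0.0000
    outer loop
      vertex 11.141 5.448 0.000
      vertex 11.141 26.075 0.000
      vertex 11.141 26.075 12.929
    endloop
  endfacet
  facet normal 1.0000 0.0000 0.0000
    outer loop
      vertex 11.141 5.448 0.000
      vertex 11.141 26.075 12.929
      vertex 11.141 5.448 12.929
    endloop
  endfacet
  facet normal 0.0000 1.0000 0.0000
    outer loop
      vertex 11.141 26.075 0.000
      vertex 0.000 26.075 0.000
      vertex 0.000 26.075 12.929
    endloop
  endfacet
  facet normal 0.0000 1.0000 0.0000
    outer loop
      vertex 11.141 26.075 0.000
      vertex 0.000 26.075 12.929
      vertex 11.141 26.075 12.929
    endloop
  endfacet
  facet normal -1.0000 0.0000 0.0000
    outer loop
      vertex 0.000 26.075 0.000
      vertex 0.000 0.000 0.000
      vertex 0.000 0.000 12.929
    endloop
  endfacet
  facet normal -1.0000 0.0000 0.0000
    outer loop
      vertex 0.000 26.075 0.000
      vertex 0.000 0.000 12.929
      vertex 0.000 26.075 12.929
    endloop
  endfacet
endsolid part

The G0 Z moves step by Δz≈1.616 mm. Every layer's G1 loop is the same polygon, so the solid is a straight extrusion of it from z=0 to z≈12.9. Closing with flat bottom and top caps and triangulating gives 20 facets — an L-shaped prism: outer 25.1 × 26.1 mm, arm thicknesses ≈ 5.45 mm (horizontal) and 11.1 mm (vertical), extruded 12.9 mm in z.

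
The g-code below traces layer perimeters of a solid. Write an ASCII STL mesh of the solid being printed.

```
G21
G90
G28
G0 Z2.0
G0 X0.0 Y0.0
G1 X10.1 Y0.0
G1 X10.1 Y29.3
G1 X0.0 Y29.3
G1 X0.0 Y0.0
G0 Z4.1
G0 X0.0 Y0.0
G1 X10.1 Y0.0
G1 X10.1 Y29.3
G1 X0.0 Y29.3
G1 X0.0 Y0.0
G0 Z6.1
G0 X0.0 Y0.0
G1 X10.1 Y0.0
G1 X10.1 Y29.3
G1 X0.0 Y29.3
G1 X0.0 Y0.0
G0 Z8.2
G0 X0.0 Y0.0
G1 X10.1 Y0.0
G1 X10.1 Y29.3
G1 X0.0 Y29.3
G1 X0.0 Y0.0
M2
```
solid part
  facet normal 0.0000 0.0000 -1.0000
    outer loop
      vertex 10.1 29.3 0.0
      vertex 10.1 0.0 0.0
      vertex 0.0 0.0 0.0
    endloop
  endfacet
  facet normal 0.0000 0.0000 -1.0000
    outer loop
      vertex 0.0 29.3 0.0
      vertex 10.1 29.3 0.0
      vertex 0.0 0.0 0.0
    endloop
  endfacet
  facet normal 0.0000 0.0000 1.0000
    outer loop
      vertex 0.0 0.0 8.2
      vertex 10.1 0.0 8.2
      vertex 10.1 29.3 8.2
    endloop
  endfacet
  facet normal 0.0000 0.0000 1.0000
    outer loop
      vertex 0.0 0.0 8.2
      vertex 10.1 29.3 8.2
      vertex 0.0 29.3 8.2
    endloop
  endfacet
  facet normal 0.0000 -1.0000 0.0000
    outer loop
      vertex 0.0 0.0 0.0
      vertex 10.1 0.0 0.0
      vertex 10.1 0.0 8.2
    endloop
  endfacet
  facet normal 0.0000 -1.0000 0.0000
    outer loop
      vertex 0.0 0.0 0.0
      vertex 10.1 0.0 8.2
      vertex 0.0 0.0 8.2
    endloop
  endfacet
  facet normal 0.0000 1.0000 0.0000
    outer loop
      vertex 10.1 29.3 8.2
      vertex 10.1 29.3 0.0
      vertex 0.0 29.3 0.0
    endloop
  endfacet
  facet normal 0.0000 1.0000 0.0000
    outer loop
      vertex 0.0 29.3 8.2
      vertex 10.1 29.3 8.2
      vertex 0.0 29.3 0.0
    endloop
  endfacet
  facet normal -1.0000 0.0000 0.0000
    outer loop
      vertex 0.0 29.3 8.2
      vertex 0.0 29.3 0.0
      vertex 0.0 0.0 0.0
    endloop
  endfacet
  facet normal -1.0000 0.0000 0.0000
    outer loop
      vertex 0.0 0.0 8.2
      vertex 0.0 29.3 8.2
      vertex 0.0 0.0 0.0
    endloop
  endfacet
  facet normal 1.0000 0.0000 0.0000
    outer loop
      vertex 10.1 0.0 0.0
      vertex 10.1 29.3 0.0
      vertex 10.1 29.3 8.2
    endloop
  endfacet
  facet normal 1.0000 0.0000 0.0000
    outer loop
      vertex 10.1 0.0 0.0
      vertex 10.1 29.3 8.2
      vertex 10.1 0.0 8.2
    endloop
  endfacet
endsolid part

The G0 Z moves step by Δz≈2.0 mm. Every layer's G1 loop is the same polygon, so the solid is a straight extrusion of it from z=0 to z≈8.2. Closing with flat bottom and top caps and triangulating gives 12 facets — a rectangular box, roughly 10.1 × 29.3 mm footprint and 8.2 mm tall.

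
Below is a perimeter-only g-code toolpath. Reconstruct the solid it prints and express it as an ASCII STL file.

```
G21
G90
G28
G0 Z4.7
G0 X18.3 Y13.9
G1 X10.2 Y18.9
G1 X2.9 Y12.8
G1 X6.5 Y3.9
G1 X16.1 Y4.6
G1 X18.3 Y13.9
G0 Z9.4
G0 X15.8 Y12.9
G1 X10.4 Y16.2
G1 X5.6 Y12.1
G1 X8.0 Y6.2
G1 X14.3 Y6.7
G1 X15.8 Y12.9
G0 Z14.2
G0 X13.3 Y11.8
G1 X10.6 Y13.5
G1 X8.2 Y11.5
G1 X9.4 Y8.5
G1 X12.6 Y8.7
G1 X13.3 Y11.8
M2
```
solid part
  facet normal 0.0000 0.0000 -1.0000
    outer loop
      vertex 0.3 13.4 0.0
      vertex 10.0 21.6 0.0
      vertex 20.8 14.9 0.0
    endloop
  endfacet
  facet normal 0.0000 0.0000 -1.0000
    outer loop
      vertex 5.1 1.6 0.0
      vertex 0.3 13.4 0.0
      vertex 20.8 14.9 0.0
    endloop
  endfacet
  facet normal 0.0000 0.0000 -1.0000
    outer loop
      vertex 17.8 2.5 0.0
      vertex 5.1 1.6 0.0
      vertex 20.8 14.9 0.0
    endloop
  endfacet
  facet normal 0.4783 0.7710 0.4203
    outer loop
      vertex 20.8 14.9 0.0
      vertex 10.0 21.6 0.0
      vertex 10.8 10.8 18.9
    endloop
  endfacet
  facet normal -0.5857 0.6928 0.4207
    outer loop
      vertex 10.0 21.6 0.0
      vertex 0.3 13.4 0.0
      vertex 10.8 10.8 18.9
    endloop
  endfacet
  facet normal -0.8406 -0.3420 0.4200
    outer loop
      vertex 0.3 13.4 0.0
      vertex 5.1 1.6 0.0
      vertex 10.8 10.8 18.9
    endloop
  endfacet
  facet normal 0.0641 -0.9048 0.4211
    outer loop
      vertex 5.1 1.6 0.0
      vertex 17.8 2.5 0.0
      vertex 10.8 10.8 18.9
    endloop
  endfacet
  facet normal 0.8819 -0.2134 0.4203
    outer loop
      vertex 17.8 2.5 0.0
      vertex 20.8 14.9 0.0
      vertex 10.8 10.8 18.9
    endloop
  endfacet
endsolid part

The G0 Z moves step by Δz≈4.7 mm. The G1 loops shrink linearly with z, so the solid tapers from its base footprint up to z≈18.9. Closing with a flat bottom cap and the tapered top and triangulating gives 8 facets — a regular 5-sided pyramid, base circumscribed radius ≈ 10.8 mm, apex at z ≈ 18.9 mm.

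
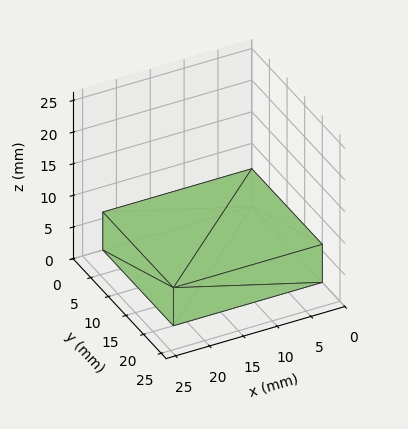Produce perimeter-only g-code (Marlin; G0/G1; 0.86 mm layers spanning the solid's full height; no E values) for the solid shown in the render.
Reading the render: the shape is a rectangular box, roughly 22 × 20 mm footprint and 6 mm tall (dimensions read to the nearest mm from the axis ticks). For the g-code, the solid's height is divided into equal slices at the stated Δz and each level perimeter traced with G1 moves after a G0 lift.

; perimeter-only toolpath
G21 ; units = mm
G90 ; absolute positioning
G28 ; home
; layer 1
G0 Z0.86
G0 X0.00 Y0.00
G1 X22.00 Y0.00
G1 X22.00 Y20.00
G1 X0.00 Y20.00
G1 X0.00 Y0.00
; layer 2
G0 Z1.71
G0 X0.00 Y0.00
G1 X22.00 Y0.00
G1 X22.00 Y20.00
G1 X0.00 Y20.00
G1 X0.00 Y0.00
; layer 3
G0 Z2.57
G0 X0.00 Y0.00
G1 X22.00 Y0.00
G1 X22.00 Y20.00
G1 X0.00 Y20.00
G1 X0.00 Y0.00
; layer 4
G0 Z3.43
G0 X0.00 Y0.00
G1 X22.00 Y0.00
G1 X22.00 Y20.00
G1 X0.00 Y20.00
G1 X0.00 Y0.00
; layer 5
G0 Z4.29
G0 X0.00 Y0.00
G1 X22.00 Y0.00
G1 X22.00 Y20.00
G1 X0.00 Y20.00
G1 X0.00 Y0.00
; layer 6
G0 Z5.14
G0 X0.00 Y0.00
G1 X22.00 Y0.00
G1 X22.00 Y20.00
G1 X0.00 Y20.00
G1 X0.00 Y0.00
; layer 7
G0 Z6.00
G0 X0.00 Y0.00
G1 X22.00 Y0.00
G1 X22.00 Y20.00
G1 X0.00 Y20.00
G1 X0.00 Y0.00
M2 ; end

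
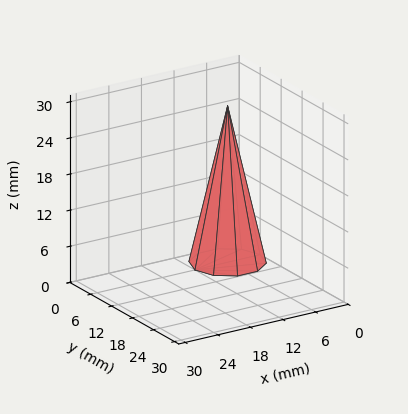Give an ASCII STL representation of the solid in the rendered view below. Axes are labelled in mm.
Reading the render: the shape is a regular 10-sided pyramid, base circumscribed radius ≈ 6 mm, apex at z ≈ 26 mm (dimensions read to the nearest mm from the axis ticks). For the STL, each face is triangulated and given an outward normal.

solid part
  facet normal 0.0000 0.0000 -1.0000
    outer loop
      vertex 7.85 11.71 0.00
      vertex 10.85 9.53 0.00
      vertex 12.00 6.00 0.00
    endloop
  endfacet
  facet normal 0.0000 0.0000 -1.0000
    outer loop
      vertex 4.15 11.71 0.00
      vertex 7.85 11.71 0.00
      vertex 12.00 6.00 0.00
    endloop
  endfacet
  facet normal 0.0000 0.0000 -1.0000
    outer loop
      vertex 1.15 9.53 0.00
      vertex 4.15 11.71 0.00
      vertex 12.00 6.00 0.00
    endloop
  endfacet
  facet normal 0.0000 0.0000 -1.0000
    outer loop
      vertex 0.00 6.00 0.00
      vertex 1.15 9.53 0.00
      vertex 12.00 6.00 0.00
    endloop
  endfacet
  facet normal 0.0000 0.0000 -1.0000
    outer loop
      vertex 1.15 2.47 0.00
      vertex 0.00 6.00 0.00
      vertex 12.00 6.00 0.00
    endloop
  endfacet
  facet normal 0.0000 0.0000 -1.0000
    outer loop
      vertex 4.15 0.29 0.00
      vertex 1.15 2.47 0.00
      vertex 12.00 6.00 0.00
    endloop
  endfacet
  facet normal 0.0000 0.0000 -1.0000
    outer loop
      vertex 7.85 0.29 0.00
      vertex 4.15 0.29 0.00
      vertex 12.00 6.00 0.00
    endloop
  endfacet
  facet normal 0.0000 0.0000 -1.0000
    outer loop
      vertex 10.85 2.47 0.00
      vertex 7.85 0.29 0.00
      vertex 12.00 6.00 0.00
    endloop
  endfacet
  facet normal 0.9287 0.3026 0.2143
    outer loop
      vertex 12.00 6.00 0.00
      vertex 10.85 9.53 0.00
      vertex 6.00 6.00 26.00
    endloop
  endfacet
  facet normal 0.5742 0.7902 0.2144
    outer loop
      vertex 10.85 9.53 0.00
      vertex 7.85 11.71 0.00
      vertex 6.00 6.00 26.00
    endloop
  endfacet
  facet normal 0.0000 0.9767 0.2145
    outer loop
      vertex 7.85 11.71 0.00
      vertex 4.15 11.71 0.00
      vertex 6.00 6.00 26.00
    endloop
  endfacet
  facet normal -0.5742 0.7902 0.2144
    outer loop
      vertex 4.15 11.71 0.00
      vertex 1.15 9.53 0.00
      vertex 6.00 6.00 26.00
    endloop
  endfacet
  facet normal -0.9287 0.3026 0.2143
    outer loop
      vertex 1.15 9.53 0.00
      vertex 0.00 6.00 0.00
      vertex 6.00 6.00 26.00
    endloop
  endfacet
  facet normal -0.9287 -0.3026 0.2143
    outer loop
      vertex 0.00 6.00 0.00
      vertex 1.15 2.47 0.00
      vertex 6.00 6.00 26.00
    endloop
  endfacet
  facet normal -0.5742 -0.7902 0.2144
    outer loop
      vertex 1.15 2.47 0.00
      vertex 4.15 0.29 0.00
      vertex 6.00 6.00 26.00
    endloop
  endfacet
  facet normal 0.0000 -0.9767 0.2145
    outer loop
      vertex 4.15 0.29 0.00
      vertex 7.85 0.29 0.00
      vertex 6.00 6.00 26.00
    endloop
  endfacet
  facet normal 0.5742 -0.7902 0.2144
    outer loop
      vertex 7.85 0.29 0.00
      vertex 10.85 2.47 0.00
      vertex 6.00 6.00 26.00
    endloop
  endfacet
  facet normal 0.9287 -0.3026 0.2143
    outer loop
      vertex 10.85 2.47 0.00
      vertex 12.00 6.00 0.00
      vertex 6.00 6.00 26.00
    endloop
  endfacet
endsolid part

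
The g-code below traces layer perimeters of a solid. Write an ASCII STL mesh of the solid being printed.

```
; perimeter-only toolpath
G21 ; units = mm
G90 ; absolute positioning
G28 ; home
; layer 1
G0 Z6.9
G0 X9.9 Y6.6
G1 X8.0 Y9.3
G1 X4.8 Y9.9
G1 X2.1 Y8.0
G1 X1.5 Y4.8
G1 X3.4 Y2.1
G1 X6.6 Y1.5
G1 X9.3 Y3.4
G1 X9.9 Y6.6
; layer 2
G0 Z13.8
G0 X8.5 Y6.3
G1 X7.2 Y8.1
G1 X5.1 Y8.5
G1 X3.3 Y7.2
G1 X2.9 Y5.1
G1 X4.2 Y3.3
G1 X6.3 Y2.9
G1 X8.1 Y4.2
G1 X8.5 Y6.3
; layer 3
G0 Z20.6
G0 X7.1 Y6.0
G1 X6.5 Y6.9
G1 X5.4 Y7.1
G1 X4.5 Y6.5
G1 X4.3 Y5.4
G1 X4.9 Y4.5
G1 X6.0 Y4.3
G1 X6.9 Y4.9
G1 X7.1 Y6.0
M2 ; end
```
solid part
  facet normal 0.0000 0.0000 -1.0000
    outer loop
      vertex 4.5 11.3 0.0
      vertex 8.8 10.5 0.0
      vertex 11.3 6.9 0.0
    endloop
  endfacet
  facet normal 0.0000 0.0000 -1.0000
    outer loop
      vertex 0.9 8.8 0.0
      vertex 4.5 11.3 0.0
      vertex 11.3 6.9 0.0
    endloop
  endfacet
  facet normal 0.0000 0.0000 -1.0000
    outer loop
      vertex 0.1 4.5 0.0
      vertex 0.9 8.8 0.0
      vertex 11.3 6.9 0.0
    endloop
  endfacet
  facet normal 0.0000 0.0000 -1.0000
    outer loop
      vertex 2.6 0.9 0.0
      vertex 0.1 4.5 0.0
      vertex 11.3 6.9 0.0
    endloop
  endfacet
  facet normal 0.0000 0.0000 -1.0000
    outer loop
      vertex 6.9 0.1 0.0
      vertex 2.6 0.9 0.0
      vertex 11.3 6.9 0.0
    endloop
  endfacet
  facet normal 0.0000 0.0000 -1.0000
    outer loop
      vertex 10.5 2.6 0.0
      vertex 6.9 0.1 0.0
      vertex 11.3 6.9 0.0
    endloop
  endfacet
  facet normal 0.8066 0.5601 0.1887
    outer loop
      vertex 11.3 6.9 0.0
      vertex 8.8 10.5 0.0
      vertex 5.7 5.7 27.5
    endloop
  endfacet
  facet normal 0.1796 0.9655 0.1888
    outer loop
      vertex 8.8 10.5 0.0
      vertex 4.5 11.3 0.0
      vertex 5.7 5.7 27.5
    endloop
  endfacet
  facet normal -0.5601 0.8066 0.1887
    outer loop
      vertex 4.5 11.3 0.0
      vertex 0.9 8.8 0.0
      vertex 5.7 5.7 27.5
    endloop
  endfacet
  facet normal -0.9655 0.1796 0.1888
    outer loop
      vertex 0.9 8.8 0.0
      vertex 0.1 4.5 0.0
      vertex 5.7 5.7 27.5
    endloop
  endfacet
  facet normal -0.8066 -0.5601 0.1887
    outer loop
      vertex 0.1 4.5 0.0
      vertex 2.6 0.9 0.0
      vertex 5.7 5.7 27.5
    endloop
  endfacet
  facet normal -0.1796 -0.9655 0.1888
    outer loop
      vertex 2.6 0.9 0.0
      vertex 6.9 0.1 0.0
      vertex 5.7 5.7 27.5
    endloop
  endfacet
  facet normal 0.5601 -0.8066 0.1887
    outer loop
      vertex 6.9 0.1 0.0
      vertex 10.5 2.6 0.0
      vertex 5.7 5.7 27.5
    endloop
  endfacet
  facet normal 0.9655 -0.1796 0.1888
    outer loop
      vertex 10.5 2.6 0.0
      vertex 11.3 6.9 0.0
      vertex 5.7 5.7 27.5
    endloop
  endfacet
endsolid part

The G0 Z moves step by Δz≈6.9 mm. The G1 loops shrink linearly with z, so the solid tapers from its base footprint up to z≈27.5. Closing with a flat bottom cap and the tapered top and triangulating gives 14 facets — a regular 8-sided pyramid, base circumscribed radius ≈ 5.7 mm, apex at z ≈ 27.5 mm.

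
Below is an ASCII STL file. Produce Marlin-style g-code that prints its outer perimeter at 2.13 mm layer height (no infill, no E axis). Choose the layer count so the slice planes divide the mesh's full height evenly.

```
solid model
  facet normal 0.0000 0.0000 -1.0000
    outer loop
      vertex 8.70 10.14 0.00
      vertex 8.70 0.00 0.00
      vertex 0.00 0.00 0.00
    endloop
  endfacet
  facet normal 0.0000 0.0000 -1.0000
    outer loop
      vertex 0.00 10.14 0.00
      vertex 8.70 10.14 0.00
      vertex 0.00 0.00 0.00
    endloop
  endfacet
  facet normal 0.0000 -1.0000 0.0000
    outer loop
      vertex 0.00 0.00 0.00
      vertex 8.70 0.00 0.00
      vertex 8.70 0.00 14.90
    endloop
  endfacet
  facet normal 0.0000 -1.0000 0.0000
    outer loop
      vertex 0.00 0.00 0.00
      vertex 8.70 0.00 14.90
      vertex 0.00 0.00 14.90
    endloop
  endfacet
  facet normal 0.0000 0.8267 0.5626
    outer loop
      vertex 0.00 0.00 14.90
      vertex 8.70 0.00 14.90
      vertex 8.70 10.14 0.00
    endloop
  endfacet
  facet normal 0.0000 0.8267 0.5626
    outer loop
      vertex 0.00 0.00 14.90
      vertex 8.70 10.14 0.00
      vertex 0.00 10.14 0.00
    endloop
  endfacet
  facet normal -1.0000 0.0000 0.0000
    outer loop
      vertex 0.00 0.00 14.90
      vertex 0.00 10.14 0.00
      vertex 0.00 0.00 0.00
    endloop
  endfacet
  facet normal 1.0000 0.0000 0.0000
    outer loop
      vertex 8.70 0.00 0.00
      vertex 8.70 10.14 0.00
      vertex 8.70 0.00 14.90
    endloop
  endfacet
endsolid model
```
; perimeter-only toolpath
G21 ; units = mm
G90 ; absolute positioning
G28 ; home
; layer 1
G0 Z2.13
G0 X0.00 Y0.00
G1 X8.70 Y0.00
G1 X8.70 Y8.69
G1 X0.00 Y8.69
G1 X0.00 Y0.00
; layer 2
G0 Z4.26
G0 X0.00 Y0.00
G1 X8.70 Y0.00
G1 X8.70 Y7.24
G1 X0.00 Y7.24
G1 X0.00 Y0.00
; layer 3
G0 Z6.39
G0 X0.00 Y0.00
G1 X8.70 Y0.00
G1 X8.70 Y5.79
G1 X0.00 Y5.79
G1 X0.00 Y0.00
; layer 4
G0 Z8.51
G0 X0.00 Y0.00
G1 X8.70 Y0.00
G1 X8.70 Y4.35
G1 X0.00 Y4.35
G1 X0.00 Y0.00
; layer 5
G0 Z10.64
G0 X0.00 Y0.00
G1 X8.70 Y0.00
G1 X8.70 Y2.90
G1 X0.00 Y2.90
G1 X0.00 Y0.00
; layer 6
G0 Z12.77
G0 X0.00 Y0.00
G1 X8.70 Y0.00
G1 X8.70 Y1.45
G1 X0.00 Y1.45
G1 X0.00 Y0.00
M2 ; end

The solid is a wedge (ramp): 8.7 × 10.1 mm base, rising to 14.9 mm along the y=0 edge and sloping linearly to z=0 at y=10.1. Slicing at Δz = 2.13 mm — 7 equal slices spanning the solid's height, so layer i sits at z = i·h/7 — gives 6 non-empty perimeters. Each is a 4-segment closed polygon; G0 lifts to the layer z and rapids to the start vertex, then G1 traces the edges. The cross-section shrinks linearly with z (the slice at the apex is degenerate and omitted).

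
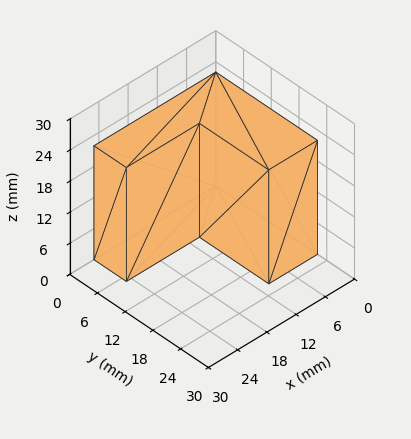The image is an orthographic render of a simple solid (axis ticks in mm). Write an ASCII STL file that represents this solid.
Reading the render: the shape is an L-shaped prism: outer 25 × 22 mm, arm thicknesses ≈ 7 mm (horizontal) and 10 mm (vertical), extruded 22 mm in z (dimensions read to the nearest mm from the axis ticks). For the STL, each face is triangulated and given an outward normal.

solid part
  facet normal 0.0000 0.0000 -1.0000
    outer loop
      vertex 25.00 7.00 0.00
      vertex 25.00 0.00 0.00
      vertex 0.00 0.00 0.00
    endloop
  endfacet
  facet normal 0.0000 0.0000 -1.0000
    outer loop
      vertex 10.00 7.00 0.00
      vertex 25.00 7.00 0.00
      vertex 0.00 0.00 0.00
    endloop
  endfacet
  facet normal 0.0000 0.0000 -1.0000
    outer loop
      vertex 10.00 22.00 0.00
      vertex 10.00 7.00 0.00
      vertex 0.00 0.00 0.00
    endloop
  endfacet
  facet normal 0.0000 0.0000 -1.0000
    outer loop
      vertex 0.00 22.00 0.00
      vertex 10.00 22.00 0.00
      vertex 0.00 0.00 0.00
    endloop
  endfacet
  facet normal 0.0000 0.0000 1.0000
    outer loop
      vertex 0.00 0.00 22.00
      vertex 25.00 0.00 22.00
      vertex 25.00 7.00 22.00
    endloop
  endfacet
  facet normal 0.0000 0.0000 1.0000
    outer loop
      vertex 0.00 0.00 22.00
      vertex 25.00 7.00 22.00
      vertex 10.00 7.00 22.00
    endloop
  endfacet
  facet normal 0.0000 0.0000 1.0000
    outer loop
      vertex 0.00 0.00 22.00
      vertex 10.00 7.00 22.00
      vertex 10.00 22.00 22.00
    endloop
  endfacet
  facet normal 0.0000 0.0000 1.0000
    outer loop
      vertex 0.00 0.00 22.00
      vertex 10.00 22.00 22.00
      vertex 0.00 22.00 22.00
    endloop
  endfacet
  facet normal 0.0000 -1.0000 0.0000
    outer loop
      vertex 0.00 0.00 0.00
      vertex 25.00 0.00 0.00
      vertex 25.00 0.00 22.00
    endloop
  endfacet
  facet normal 0.0000 -1.0000 0.0000
    outer loop
      vertex 0.00 0.00 0.00
      vertex 25.00 0.00 22.00
      vertex 0.00 0.00 22.00
    endloop
  endfacet
  facet normal 1.0000 0.0000 0.0000
    outer loop
      vertex 25.00 0.00 0.00
      vertex 25.00 7.00 0.00
      vertex 25.00 7.00 22.00
    endloop
  endfacet
  facet normal 1.0000 0.0000 0.0000
    outer loop
      vertex 25.00 0.00 0.00
      vertex 25.00 7.00 22.00
      vertex 25.00 0.00 22.00
    endloop
  endfacet
  facet normal 0.0000 1.0000 0.0000
    outer loop
      vertex 25.00 7.00 0.00
      vertex 10.00 7.00 0.00
      vertex 10.00 7.00 22.00
    endloop
  endfacet
  facet normal 0.0000 1.0000 0.0000
    outer loop
      vertex 25.00 7.00 0.00
      vertex 10.00 7.00 22.00
      vertex 25.00 7.00 22.00
    endloop
  endfacet
  facet normal 1.0000 0.0000 0.0000
    outer loop
      vertex 10.00 7.00 0.00
      vertex 10.00 22.00 0.00
      vertex 10.00 22.00 22.00
    endloop
  endfacet
  facet normal 1.0000 0.0000 0.0000
    outer loop
      vertex 10.00 7.00 0.00
      vertex 10.00 22.00 22.00
      vertex 10.00 7.00 22.00
    endloop
  endfacet
  facet normal 0.0000 1.0000 0.0000
    outer loop
      vertex 10.00 22.00 0.00
      vertex 0.00 22.00 0.00
      vertex 0.00 22.00 22.00
    endloop
  endfacet
  facet normal 0.0000 1.0000 0.0000
    outer loop
      vertex 10.00 22.00 0.00
      vertex 0.00 22.00 22.00
      vertex 10.00 22.00 22.00
    endloop
  endfacet
  facet normal -1.0000 0.0000 0.0000
    outer loop
      vertex 0.00 22.00 0.00
      vertex 0.00 0.00 0.00
      vertex 0.00 0.00 22.00
    endloop
  endfacet
  facet normal -1.0000 0.0000 0.0000
    outer loop
      vertex 0.00 22.00 0.00
      vertex 0.00 0.00 22.00
      vertex 0.00 22.00 22.00
    endloop
  endfacet
endsolid part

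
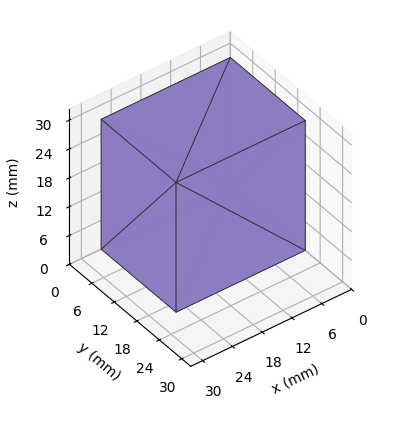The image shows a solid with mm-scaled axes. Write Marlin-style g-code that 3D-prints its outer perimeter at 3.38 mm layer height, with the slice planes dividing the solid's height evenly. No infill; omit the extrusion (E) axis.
Reading the render: the shape is a rectangular box, roughly 26 × 20 mm footprint and 27 mm tall (dimensions read to the nearest mm from the axis ticks). For the g-code, the solid's height is divided into equal slices at the stated Δz and each level perimeter traced with G1 moves after a G0 lift.

; perimeter-only toolpath
G21 ; units = mm
G90 ; absolute positioning
G28 ; home
; layer 1
G0 Z3.38
G0 X0.00 Y0.00
G1 X26.00 Y0.00
G1 X26.00 Y20.00
G1 X0.00 Y20.00
G1 X0.00 Y0.00
; layer 2
G0 Z6.75
G0 X0.00 Y0.00
G1 X26.00 Y0.00
G1 X26.00 Y20.00
G1 X0.00 Y20.00
G1 X0.00 Y0.00
; layer 3
G0 Z10.12
G0 X0.00 Y0.00
G1 X26.00 Y0.00
G1 X26.00 Y20.00
G1 X0.00 Y20.00
G1 X0.00 Y0.00
; layer 4
G0 Z13.50
G0 X0.00 Y0.00
G1 X26.00 Y0.00
G1 X26.00 Y20.00
G1 X0.00 Y20.00
G1 X0.00 Y0.00
; layer 5
G0 Z16.88
G0 X0.00 Y0.00
G1 X26.00 Y0.00
G1 X26.00 Y20.00
G1 X0.00 Y20.00
G1 X0.00 Y0.00
; layer 6
G0 Z20.25
G0 X0.00 Y0.00
G1 X26.00 Y0.00
G1 X26.00 Y20.00
G1 X0.00 Y20.00
G1 X0.00 Y0.00
; layer 7
G0 Z23.62
G0 X0.00 Y0.00
G1 X26.00 Y0.00
G1 X26.00 Y20.00
G1 X0.00 Y20.00
G1 X0.00 Y0.00
; layer 8
G0 Z27.00
G0 X0.00 Y0.00
G1 X26.00 Y0.00
G1 X26.00 Y20.00
G1 X0.00 Y20.00
G1 X0.00 Y0.00
M2 ; end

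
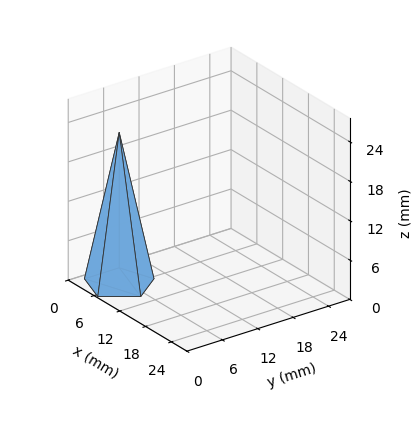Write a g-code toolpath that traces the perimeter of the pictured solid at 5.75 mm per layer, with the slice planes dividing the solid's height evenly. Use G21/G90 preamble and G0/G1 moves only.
Reading the render: the shape is a regular 5-sided pyramid, base circumscribed radius ≈ 5 mm, apex at z ≈ 23 mm (dimensions read to the nearest mm from the axis ticks). For the g-code, the solid's height is divided into equal slices at the stated Δz and each level perimeter traced with G1 moves after a G0 lift.

; perimeter-only toolpath
G21 ; units = mm
G90 ; absolute positioning
G28 ; home
; layer 1
G0 Z5.75
G0 X8.75 Y5.00
G1 X6.16 Y8.57
G1 X1.96 Y7.21
G1 X1.96 Y2.79
G1 X6.16 Y1.43
G1 X8.75 Y5.00
; layer 2
G0 Z11.50
G0 X7.50 Y5.00
G1 X5.78 Y7.38
G1 X2.98 Y6.47
G1 X2.98 Y3.53
G1 X5.78 Y2.62
G1 X7.50 Y5.00
; layer 3
G0 Z17.25
G0 X6.25 Y5.00
G1 X5.39 Y6.19
G1 X3.99 Y5.74
G1 X3.99 Y4.26
G1 X5.39 Y3.81
G1 X6.25 Y5.00
M2 ; end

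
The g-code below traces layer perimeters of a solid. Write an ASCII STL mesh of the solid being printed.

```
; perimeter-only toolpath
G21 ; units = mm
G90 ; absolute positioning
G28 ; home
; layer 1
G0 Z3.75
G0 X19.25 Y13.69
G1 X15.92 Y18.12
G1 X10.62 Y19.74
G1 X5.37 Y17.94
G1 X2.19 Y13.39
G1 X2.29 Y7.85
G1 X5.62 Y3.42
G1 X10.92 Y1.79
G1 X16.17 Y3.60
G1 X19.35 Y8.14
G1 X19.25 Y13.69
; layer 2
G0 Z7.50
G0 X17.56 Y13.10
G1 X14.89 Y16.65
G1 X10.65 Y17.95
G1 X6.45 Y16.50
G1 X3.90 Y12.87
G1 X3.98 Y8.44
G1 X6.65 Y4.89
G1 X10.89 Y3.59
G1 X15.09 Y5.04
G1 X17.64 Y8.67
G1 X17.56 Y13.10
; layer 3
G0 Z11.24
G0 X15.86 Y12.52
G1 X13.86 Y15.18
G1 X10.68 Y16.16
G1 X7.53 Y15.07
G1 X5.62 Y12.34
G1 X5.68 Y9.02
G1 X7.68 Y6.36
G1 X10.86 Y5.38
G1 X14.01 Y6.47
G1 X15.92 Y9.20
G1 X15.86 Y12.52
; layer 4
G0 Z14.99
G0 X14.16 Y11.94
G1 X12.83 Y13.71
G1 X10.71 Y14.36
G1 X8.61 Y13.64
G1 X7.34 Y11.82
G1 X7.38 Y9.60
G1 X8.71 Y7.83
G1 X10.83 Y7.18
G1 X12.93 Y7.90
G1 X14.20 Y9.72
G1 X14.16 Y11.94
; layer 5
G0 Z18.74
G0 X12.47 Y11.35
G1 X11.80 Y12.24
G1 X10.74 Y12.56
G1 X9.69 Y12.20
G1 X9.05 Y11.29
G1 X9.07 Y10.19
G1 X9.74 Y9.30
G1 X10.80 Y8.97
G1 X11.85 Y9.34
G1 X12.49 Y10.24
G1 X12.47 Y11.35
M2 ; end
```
solid part
  facet normal 0.0000 0.0000 -1.0000
    outer loop
      vertex 10.59 21.54 0.00
      vertex 16.95 19.59 0.00
      vertex 20.95 14.27 0.00
    endloop
  endfacet
  facet normal 0.0000 0.0000 -1.0000
    outer loop
      vertex 4.29 19.37 0.00
      vertex 10.59 21.54 0.00
      vertex 20.95 14.27 0.00
    endloop
  endfacet
  facet normal 0.0000 0.0000 -1.0000
    outer loop
      vertex 0.47 13.92 0.00
      vertex 4.29 19.37 0.00
      vertex 20.95 14.27 0.00
    endloop
  endfacet
  facet normal 0.0000 0.0000 -1.0000
    outer loop
      vertex 0.59 7.27 0.00
      vertex 0.47 13.92 0.00
      vertex 20.95 14.27 0.00
    endloop
  endfacet
  facet normal 0.0000 0.0000 -1.0000
    outer loop
      vertex 4.59 1.95 0.00
      vertex 0.59 7.27 0.00
      vertex 20.95 14.27 0.00
    endloop
  endfacet
  facet normal 0.0000 0.0000 -1.0000
    outer loop
      vertex 10.95 0.00 0.00
      vertex 4.59 1.95 0.00
      vertex 20.95 14.27 0.00
    endloop
  endfacet
  facet normal 0.0000 0.0000 -1.0000
    outer loop
      vertex 17.25 2.17 0.00
      vertex 10.95 0.00 0.00
      vertex 20.95 14.27 0.00
    endloop
  endfacet
  facet normal 0.0000 0.0000 -1.0000
    outer loop
      vertex 21.07 7.62 0.00
      vertex 17.25 2.17 0.00
      vertex 20.95 14.27 0.00
    endloop
  endfacet
  facet normal 0.7274 0.5469 0.4144
    outer loop
      vertex 20.95 14.27 0.00
      vertex 16.95 19.59 0.00
      vertex 10.77 10.77 22.49
    endloop
  endfacet
  facet normal 0.2668 0.8701 0.4145
    outer loop
      vertex 16.95 19.59 0.00
      vertex 10.59 21.54 0.00
      vertex 10.77 10.77 22.49
    endloop
  endfacet
  facet normal -0.2964 0.8605 0.4144
    outer loop
      vertex 10.59 21.54 0.00
      vertex 4.29 19.37 0.00
      vertex 10.77 10.77 22.49
    endloop
  endfacet
  facet normal -0.7452 0.5223 0.4145
    outer loop
      vertex 4.29 19.37 0.00
      vertex 0.47 13.92 0.00
      vertex 10.77 10.77 22.49
    endloop
  endfacet
  facet normal -0.9099 -0.0164 0.4144
    outer loop
      vertex 0.47 13.92 0.00
      vertex 0.59 7.27 0.00
      vertex 10.77 10.77 22.49
    endloop
  endfacet
  facet normal -0.7274 -0.5469 0.4144
    outer loop
      vertex 0.59 7.27 0.00
      vertex 4.59 1.95 0.00
      vertex 10.77 10.77 22.49
    endloop
  endfacet
  facet normal -0.2668 -0.8701 0.4145
    outer loop
      vertex 4.59 1.95 0.00
      vertex 10.95 0.00 0.00
      vertex 10.77 10.77 22.49
    endloop
  endfacet
  facet normal 0.2964 -0.8605 0.4144
    outer loop
      vertex 10.95 0.00 0.00
      vertex 17.25 2.17 0.00
      vertex 10.77 10.77 22.49
    endloop
  endfacet
  facet normal 0.7452 -0.5223 0.4145
    outer loop
      vertex 17.25 2.17 0.00
      vertex 21.07 7.62 0.00
      vertex 10.77 10.77 22.49
    endloop
  endfacet
  facet normal 0.9099 0.0164 0.4144
    outer loop
      vertex 21.07 7.62 0.00
      vertex 20.95 14.27 0.00
      vertex 10.77 10.77 22.49
    endloop
  endfacet
endsolid part

The G0 Z moves step by Δz≈3.75 mm. The G1 loops shrink linearly with z, so the solid tapers from its base footprint up to z≈22.5. Closing with a flat bottom cap and the tapered top and triangulating gives 18 facets — a regular 10-sided pyramid, base circumscribed radius ≈ 10.8 mm, apex at z ≈ 22.5 mm.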